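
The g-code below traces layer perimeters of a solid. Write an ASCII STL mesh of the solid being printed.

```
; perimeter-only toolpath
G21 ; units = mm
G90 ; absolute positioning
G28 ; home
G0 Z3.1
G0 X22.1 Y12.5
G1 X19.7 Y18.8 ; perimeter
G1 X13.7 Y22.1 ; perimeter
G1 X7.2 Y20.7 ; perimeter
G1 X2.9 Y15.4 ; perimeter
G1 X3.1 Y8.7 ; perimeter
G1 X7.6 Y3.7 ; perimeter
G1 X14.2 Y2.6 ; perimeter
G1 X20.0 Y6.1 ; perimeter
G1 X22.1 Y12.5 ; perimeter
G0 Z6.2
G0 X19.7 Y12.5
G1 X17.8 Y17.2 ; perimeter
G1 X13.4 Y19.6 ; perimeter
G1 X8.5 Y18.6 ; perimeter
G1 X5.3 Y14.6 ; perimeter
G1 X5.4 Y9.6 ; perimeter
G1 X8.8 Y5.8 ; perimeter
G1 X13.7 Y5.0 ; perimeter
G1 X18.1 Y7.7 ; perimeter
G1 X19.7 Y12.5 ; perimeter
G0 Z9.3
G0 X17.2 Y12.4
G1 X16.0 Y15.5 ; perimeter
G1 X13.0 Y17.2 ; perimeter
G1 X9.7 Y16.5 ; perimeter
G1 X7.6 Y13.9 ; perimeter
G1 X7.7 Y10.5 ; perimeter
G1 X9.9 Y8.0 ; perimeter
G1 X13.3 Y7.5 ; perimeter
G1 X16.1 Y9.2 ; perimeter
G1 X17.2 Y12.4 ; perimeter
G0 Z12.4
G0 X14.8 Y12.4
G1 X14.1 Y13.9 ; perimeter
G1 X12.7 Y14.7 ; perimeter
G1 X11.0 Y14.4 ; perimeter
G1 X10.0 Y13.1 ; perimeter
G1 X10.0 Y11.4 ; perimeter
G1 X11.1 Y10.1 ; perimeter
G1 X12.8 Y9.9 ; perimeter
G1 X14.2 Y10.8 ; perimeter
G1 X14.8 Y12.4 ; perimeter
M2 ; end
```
solid part
  facet normal 0.0000 0.0000 -1.0000
    outer loop
      vertex 14.1 24.5 0.0
      vertex 21.5 20.4 0.0
      vertex 24.6 12.6 0.0
    endloop
  endfacet
  facet normal 0.0000 0.0000 -1.0000
    outer loop
      vertex 5.9 22.8 0.0
      vertex 14.1 24.5 0.0
      vertex 24.6 12.6 0.0
    endloop
  endfacet
  facet normal 0.0000 0.0000 -1.0000
    outer loop
      vertex 0.6 16.2 0.0
      vertex 5.9 22.8 0.0
      vertex 24.6 12.6 0.0
    endloop
  endfacet
  facet normal 0.0000 0.0000 -1.0000
    outer loop
      vertex 0.8 7.8 0.0
      vertex 0.6 16.2 0.0
      vertex 24.6 12.6 0.0
    endloop
  endfacet
  facet normal 0.0000 0.0000 -1.0000
    outer loop
      vertex 6.4 1.5 0.0
      vertex 0.8 7.8 0.0
      vertex 24.6 12.6 0.0
    endloop
  endfacet
  facet normal 0.0000 0.0000 -1.0000
    outer loop
      vertex 14.7 0.2 0.0
      vertex 6.4 1.5 0.0
      vertex 24.6 12.6 0.0
    endloop
  endfacet
  facet normal 0.0000 0.0000 -1.0000
    outer loop
      vertex 21.9 4.6 0.0
      vertex 14.7 0.2 0.0
      vertex 24.6 12.6 0.0
    endloop
  endfacet
  facet normal 0.7454 0.2962 0.5972
    outer loop
      vertex 24.6 12.6 0.0
      vertex 21.5 20.4 0.0
      vertex 12.3 12.3 15.5
    endloop
  endfacet
  facet normal 0.3887 0.7015 0.5973
    outer loop
      vertex 21.5 20.4 0.0
      vertex 14.1 24.5 0.0
      vertex 12.3 12.3 15.5
    endloop
  endfacet
  facet normal -0.1626 0.7844 0.5985
    outer loop
      vertex 14.1 24.5 0.0
      vertex 5.9 22.8 0.0
      vertex 12.3 12.3 15.5
    endloop
  endfacet
  facet normal -0.6249 0.5018 0.5980
    outer loop
      vertex 5.9 22.8 0.0
      vertex 0.6 16.2 0.0
      vertex 12.3 12.3 15.5
    endloop
  endfacet
  facet normal -0.8003 -0.0191 0.5993
    outer loop
      vertex 0.6 16.2 0.0
      vertex 0.8 7.8 0.0
      vertex 12.3 12.3 15.5
    endloop
  endfacet
  facet normal -0.5987 -0.5322 0.5987
    outer loop
      vertex 0.8 7.8 0.0
      vertex 6.4 1.5 0.0
      vertex 12.3 12.3 15.5
    endloop
  endfacet
  facet normal -0.1240 -0.7914 0.5986
    outer loop
      vertex 6.4 1.5 0.0
      vertex 14.7 0.2 0.0
      vertex 12.3 12.3 15.5
    endloop
  endfacet
  facet normal 0.4178 -0.6837 0.5984
    outer loop
      vertex 14.7 0.2 0.0
      vertex 21.9 4.6 0.0
      vertex 12.3 12.3 15.5
    endloop
  endfacet
  facet normal 0.7596 -0.2564 0.5978
    outer loop
      vertex 21.9 4.6 0.0
      vertex 24.6 12.6 0.0
      vertex 12.3 12.3 15.5
    endloop
  endfacet
endsolid part

The G0 Z moves step by Δz≈3.1 mm. The G1 loops shrink linearly with z, so the solid tapers from its base footprint up to z≈15.5. Closing with a flat bottom cap and the tapered top and triangulating gives 16 facets — a regular 9-sided pyramid, base circumscribed radius ≈ 12.3 mm, apex at z ≈ 15.5 mm.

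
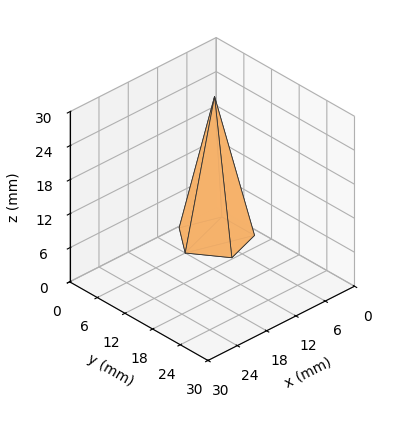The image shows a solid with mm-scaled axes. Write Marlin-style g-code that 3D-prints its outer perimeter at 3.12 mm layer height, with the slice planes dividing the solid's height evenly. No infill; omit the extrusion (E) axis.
Reading the render: the shape is a regular 5-sided pyramid, base circumscribed radius ≈ 6 mm, apex at z ≈ 25 mm (dimensions read to the nearest mm from the axis ticks). For the g-code, the solid's height is divided into equal slices at the stated Δz and each level perimeter traced with G1 moves after a G0 lift.

; perimeter-only toolpath
G21 ; units = mm
G90 ; absolute positioning
G28 ; home
; layer 1
G0 Z3.12
G0 X11.25 Y6.00
G1 X7.62 Y11.00
G1 X1.76 Y9.09
G1 X1.76 Y2.91
G1 X7.62 Y1.00
G1 X11.25 Y6.00
; layer 2
G0 Z6.25
G0 X10.50 Y6.00
G1 X7.39 Y10.28
G1 X2.36 Y8.65
G1 X2.36 Y3.35
G1 X7.39 Y1.72
G1 X10.50 Y6.00
; layer 3
G0 Z9.38
G0 X9.75 Y6.00
G1 X7.16 Y9.57
G1 X2.97 Y8.21
G1 X2.97 Y3.79
G1 X7.16 Y2.43
G1 X9.75 Y6.00
; layer 4
G0 Z12.50
G0 X9.00 Y6.00
G1 X6.92 Y8.86
G1 X3.58 Y7.76
G1 X3.58 Y4.24
G1 X6.92 Y3.15
G1 X9.00 Y6.00
; layer 5
G0 Z15.62
G0 X8.25 Y6.00
G1 X6.69 Y8.14
G1 X4.18 Y7.32
G1 X4.18 Y4.68
G1 X6.69 Y3.86
G1 X8.25 Y6.00
; layer 6
G0 Z18.75
G0 X7.50 Y6.00
G1 X6.46 Y7.43
G1 X4.79 Y6.88
G1 X4.79 Y5.12
G1 X6.46 Y4.57
G1 X7.50 Y6.00
; layer 7
G0 Z21.88
G0 X6.75 Y6.00
G1 X6.23 Y6.71
G1 X5.39 Y6.44
G1 X5.39 Y5.56
G1 X6.23 Y5.29
G1 X6.75 Y6.00
M2 ; end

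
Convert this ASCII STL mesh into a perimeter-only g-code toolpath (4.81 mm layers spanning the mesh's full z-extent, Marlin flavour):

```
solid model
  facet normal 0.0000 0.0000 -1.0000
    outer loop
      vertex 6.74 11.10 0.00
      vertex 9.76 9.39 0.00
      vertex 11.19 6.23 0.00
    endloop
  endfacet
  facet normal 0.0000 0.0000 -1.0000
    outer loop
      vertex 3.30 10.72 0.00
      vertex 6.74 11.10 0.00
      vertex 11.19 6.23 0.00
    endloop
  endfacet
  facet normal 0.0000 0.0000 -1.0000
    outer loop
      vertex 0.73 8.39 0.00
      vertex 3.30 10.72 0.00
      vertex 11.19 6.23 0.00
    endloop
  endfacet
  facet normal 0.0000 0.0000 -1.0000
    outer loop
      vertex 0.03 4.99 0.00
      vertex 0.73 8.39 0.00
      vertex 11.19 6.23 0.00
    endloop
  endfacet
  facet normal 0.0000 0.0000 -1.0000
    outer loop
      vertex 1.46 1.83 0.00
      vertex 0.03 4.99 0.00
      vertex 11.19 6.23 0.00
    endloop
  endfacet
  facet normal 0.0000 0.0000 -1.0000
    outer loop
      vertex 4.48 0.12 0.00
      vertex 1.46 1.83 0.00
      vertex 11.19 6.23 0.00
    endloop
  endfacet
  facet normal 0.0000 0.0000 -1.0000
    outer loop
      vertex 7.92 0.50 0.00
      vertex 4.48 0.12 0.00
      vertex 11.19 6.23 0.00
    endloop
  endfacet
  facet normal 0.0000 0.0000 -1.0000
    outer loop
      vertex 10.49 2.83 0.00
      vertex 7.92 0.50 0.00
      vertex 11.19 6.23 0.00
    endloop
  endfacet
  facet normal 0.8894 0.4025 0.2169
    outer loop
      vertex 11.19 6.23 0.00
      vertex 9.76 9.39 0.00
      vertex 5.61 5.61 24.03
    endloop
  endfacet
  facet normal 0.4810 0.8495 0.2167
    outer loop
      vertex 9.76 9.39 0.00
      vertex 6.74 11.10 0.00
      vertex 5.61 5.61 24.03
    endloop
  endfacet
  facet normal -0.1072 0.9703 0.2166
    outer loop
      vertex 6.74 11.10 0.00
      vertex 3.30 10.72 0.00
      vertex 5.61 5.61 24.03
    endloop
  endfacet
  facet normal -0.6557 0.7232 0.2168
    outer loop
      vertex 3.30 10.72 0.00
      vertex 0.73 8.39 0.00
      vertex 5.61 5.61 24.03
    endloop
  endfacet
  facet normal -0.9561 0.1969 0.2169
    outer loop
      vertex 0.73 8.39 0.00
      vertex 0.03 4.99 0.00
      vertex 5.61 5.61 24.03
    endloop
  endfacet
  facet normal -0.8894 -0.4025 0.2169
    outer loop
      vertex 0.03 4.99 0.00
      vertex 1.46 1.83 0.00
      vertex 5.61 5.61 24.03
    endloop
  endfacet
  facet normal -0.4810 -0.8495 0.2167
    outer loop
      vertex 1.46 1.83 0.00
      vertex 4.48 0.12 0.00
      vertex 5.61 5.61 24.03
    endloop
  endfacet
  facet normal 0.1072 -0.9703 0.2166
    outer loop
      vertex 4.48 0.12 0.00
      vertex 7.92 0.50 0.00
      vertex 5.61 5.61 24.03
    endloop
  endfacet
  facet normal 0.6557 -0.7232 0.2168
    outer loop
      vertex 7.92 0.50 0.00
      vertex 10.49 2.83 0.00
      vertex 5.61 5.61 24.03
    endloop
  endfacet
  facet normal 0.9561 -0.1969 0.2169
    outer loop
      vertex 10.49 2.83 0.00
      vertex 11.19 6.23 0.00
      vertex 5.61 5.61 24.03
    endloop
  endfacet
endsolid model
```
; perimeter-only toolpath
G21 ; units = mm
G90 ; absolute positioning
G28 ; home
; layer 1
G0 Z4.81
G0 X10.07 Y6.11
G1 X8.93 Y8.63
G1 X6.51 Y10.00
G1 X3.76 Y9.70
G1 X1.71 Y7.83
G1 X1.15 Y5.11
G1 X2.29 Y2.59
G1 X4.71 Y1.22
G1 X7.46 Y1.52
G1 X9.51 Y3.39
G1 X10.07 Y6.11
; layer 2
G0 Z9.61
G0 X8.96 Y5.98
G1 X8.10 Y7.88
G1 X6.29 Y8.90
G1 X4.22 Y8.68
G1 X2.68 Y7.28
G1 X2.26 Y5.24
G1 X3.12 Y3.34
G1 X4.93 Y2.32
G1 X7.00 Y2.54
G1 X8.54 Y3.94
G1 X8.96 Y5.98
; layer 3
G0 Z14.42
G0 X7.84 Y5.86
G1 X7.27 Y7.12
G1 X6.06 Y7.81
G1 X4.69 Y7.65
G1 X3.66 Y6.72
G1 X3.38 Y5.36
G1 X3.95 Y4.10
G1 X5.16 Y3.41
G1 X6.53 Y3.57
G1 X7.56 Y4.50
G1 X7.84 Y5.86
; layer 4
G0 Z19.22
G0 X6.73 Y5.73
G1 X6.44 Y6.37
G1 X5.84 Y6.71
G1 X5.15 Y6.63
G1 X4.63 Y6.17
G1 X4.49 Y5.49
G1 X4.78 Y4.85
G1 X5.38 Y4.51
G1 X6.07 Y4.59
G1 X6.59 Y5.05
G1 X6.73 Y5.73
M2 ; end

The solid is a regular 10-sided pyramid, base circumscribed radius ≈ 5.61 mm, apex at z ≈ 24 mm. Slicing at Δz = 4.81 mm — 5 equal slices spanning the solid's height, so layer i sits at z = i·h/5 — gives 4 non-empty perimeters. Each is a 10-segment closed polygon; G0 lifts to the layer z and rapids to the start vertex, then G1 traces the edges. The cross-section shrinks linearly with z (the slice at the apex is degenerate and omitted).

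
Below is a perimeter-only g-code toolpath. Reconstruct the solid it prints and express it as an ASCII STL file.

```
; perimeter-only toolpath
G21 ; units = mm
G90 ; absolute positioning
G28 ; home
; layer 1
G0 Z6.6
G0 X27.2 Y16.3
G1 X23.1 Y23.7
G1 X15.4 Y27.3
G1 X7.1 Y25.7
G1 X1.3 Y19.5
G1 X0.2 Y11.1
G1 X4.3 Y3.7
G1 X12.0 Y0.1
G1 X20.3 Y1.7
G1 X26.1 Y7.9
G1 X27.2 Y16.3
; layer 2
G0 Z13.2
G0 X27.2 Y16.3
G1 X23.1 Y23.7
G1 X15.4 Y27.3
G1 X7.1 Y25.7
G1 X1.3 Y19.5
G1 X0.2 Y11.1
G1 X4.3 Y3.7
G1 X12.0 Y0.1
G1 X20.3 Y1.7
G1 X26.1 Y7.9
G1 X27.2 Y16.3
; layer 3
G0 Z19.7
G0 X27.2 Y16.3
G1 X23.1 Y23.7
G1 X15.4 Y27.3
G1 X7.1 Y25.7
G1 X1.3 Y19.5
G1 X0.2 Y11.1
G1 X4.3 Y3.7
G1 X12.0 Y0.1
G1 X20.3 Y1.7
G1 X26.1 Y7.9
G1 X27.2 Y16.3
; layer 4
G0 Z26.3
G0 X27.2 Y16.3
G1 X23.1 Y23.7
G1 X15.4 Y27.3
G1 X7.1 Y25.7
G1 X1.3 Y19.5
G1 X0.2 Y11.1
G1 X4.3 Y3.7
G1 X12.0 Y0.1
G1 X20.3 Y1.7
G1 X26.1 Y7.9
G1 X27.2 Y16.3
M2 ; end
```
solid part
  facet normal 0.0000 0.0000 -1.0000
    outer loop
      vertex 15.4 27.3 0.0
      vertex 23.1 23.7 0.0
      vertex 27.2 16.3 0.0
    endloop
  endfacet
  facet normal 0.0000 0.0000 -1.0000
    outer loop
      vertex 7.1 25.7 0.0
      vertex 15.4 27.3 0.0
      vertex 27.2 16.3 0.0
    endloop
  endfacet
  facet normal 0.0000 0.0000 -1.0000
    outer loop
      vertex 1.3 19.5 0.0
      vertex 7.1 25.7 0.0
      vertex 27.2 16.3 0.0
    endloop
  endfacet
  facet normal 0.0000 0.0000 -1.0000
    outer loop
      vertex 0.2 11.1 0.0
      vertex 1.3 19.5 0.0
      vertex 27.2 16.3 0.0
    endloop
  endfacet
  facet normal 0.0000 0.0000 -1.0000
    outer loop
      vertex 4.3 3.7 0.0
      vertex 0.2 11.1 0.0
      vertex 27.2 16.3 0.0
    endloop
  endfacet
  facet normal 0.0000 0.0000 -1.0000
    outer loop
      vertex 12.0 0.1 0.0
      vertex 4.3 3.7 0.0
      vertex 27.2 16.3 0.0
    endloop
  endfacet
  facet normal 0.0000 0.0000 -1.0000
    outer loop
      vertex 20.3 1.7 0.0
      vertex 12.0 0.1 0.0
      vertex 27.2 16.3 0.0
    endloop
  endfacet
  facet normal 0.0000 0.0000 -1.0000
    outer loop
      vertex 26.1 7.9 0.0
      vertex 20.3 1.7 0.0
      vertex 27.2 16.3 0.0
    endloop
  endfacet
  facet normal 0.0000 0.0000 1.0000
    outer loop
      vertex 27.2 16.3 26.3
      vertex 23.1 23.7 26.3
      vertex 15.4 27.3 26.3
    endloop
  endfacet
  facet normal 0.0000 0.0000 1.0000
    outer loop
      vertex 27.2 16.3 26.3
      vertex 15.4 27.3 26.3
      vertex 7.1 25.7 26.3
    endloop
  endfacet
  facet normal 0.0000 0.0000 1.0000
    outer loop
      vertex 27.2 16.3 26.3
      vertex 7.1 25.7 26.3
      vertex 1.3 19.5 26.3
    endloop
  endfacet
  facet normal 0.0000 0.0000 1.0000
    outer loop
      vertex 27.2 16.3 26.3
      vertex 1.3 19.5 26.3
      vertex 0.2 11.1 26.3
    endloop
  endfacet
  facet normal 0.0000 0.0000 1.0000
    outer loop
      vertex 27.2 16.3 26.3
      vertex 0.2 11.1 26.3
      vertex 4.3 3.7 26.3
    endloop
  endfacet
  facet normal 0.0000 0.0000 1.0000
    outer loop
      vertex 27.2 16.3 26.3
      vertex 4.3 3.7 26.3
      vertex 12.0 0.1 26.3
    endloop
  endfacet
  facet normal 0.0000 0.0000 1.0000
    outer loop
      vertex 27.2 16.3 26.3
      vertex 12.0 0.1 26.3
      vertex 20.3 1.7 26.3
    endloop
  endfacet
  facet normal 0.0000 0.0000 1.0000
    outer loop
      vertex 27.2 16.3 26.3
      vertex 20.3 1.7 26.3
      vertex 26.1 7.9 26.3
    endloop
  endfacet
  facet normal 0.8747 0.4846 0.0000
    outer loop
      vertex 27.2 16.3 0.0
      vertex 23.1 23.7 0.0
      vertex 23.1 23.7 26.3
    endloop
  endfacet
  facet normal 0.8747 0.4846 0.0000
    outer loop
      vertex 27.2 16.3 0.0
      vertex 23.1 23.7 26.3
      vertex 27.2 16.3 26.3
    endloop
  endfacet
  facet normal 0.4235 0.9059 0.0000
    outer loop
      vertex 23.1 23.7 0.0
      vertex 15.4 27.3 0.0
      vertex 15.4 27.3 26.3
    endloop
  endfacet
  facet normal 0.4235 0.9059 0.0000
    outer loop
      vertex 23.1 23.7 0.0
      vertex 15.4 27.3 26.3
      vertex 23.1 23.7 26.3
    endloop
  endfacet
  facet normal -0.1893 0.9819 0.0000
    outer loop
      vertex 15.4 27.3 0.0
      vertex 7.1 25.7 0.0
      vertex 7.1 25.7 26.3
    endloop
  endfacet
  facet normal -0.1893 0.9819 0.0000
    outer loop
      vertex 15.4 27.3 0.0
      vertex 7.1 25.7 26.3
      vertex 15.4 27.3 26.3
    endloop
  endfacet
  facet normal -0.7303 0.6832 0.0000
    outer loop
      vertex 7.1 25.7 0.0
      vertex 1.3 19.5 0.0
      vertex 1.3 19.5 26.3
    endloop
  endfacet
  facet normal -0.7303 0.6832 0.0000
    outer loop
      vertex 7.1 25.7 0.0
      vertex 1.3 19.5 26.3
      vertex 7.1 25.7 26.3
    endloop
  endfacet
  facet normal -0.9915 0.1298 0.0000
    outer loop
      vertex 1.3 19.5 0.0
      vertex 0.2 11.1 0.0
      vertex 0.2 11.1 26.3
    endloop
  endfacet
  facet normal -0.9915 0.1298 0.0000
    outer loop
      vertex 1.3 19.5 0.0
      vertex 0.2 11.1 26.3
      vertex 1.3 19.5 26.3
    endloop
  endfacet
  facet normal -0.8747 -0.4846 0.0000
    outer loop
      vertex 0.2 11.1 0.0
      vertex 4.3 3.7 0.0
      vertex 4.3 3.7 26.3
    endloop
  endfacet
  facet normal -0.8747 -0.4846 0.0000
    outer loop
      vertex 0.2 11.1 0.0
      vertex 4.3 3.7 26.3
      vertex 0.2 11.1 26.3
    endloop
  endfacet
  facet normal -0.4235 -0.9059 0.0000
    outer loop
      vertex 4.3 3.7 0.0
      vertex 12.0 0.1 0.0
      vertex 12.0 0.1 26.3
    endloop
  endfacet
  facet normal -0.4235 -0.9059 0.0000
    outer loop
      vertex 4.3 3.7 0.0
      vertex 12.0 0.1 26.3
      vertex 4.3 3.7 26.3
    endloop
  endfacet
  facet normal 0.1893 -0.9819 0.0000
    outer loop
      vertex 12.0 0.1 0.0
      vertex 20.3 1.7 0.0
      vertex 20.3 1.7 26.3
    endloop
  endfacet
  facet normal 0.1893 -0.9819 0.0000
    outer loop
      vertex 12.0 0.1 0.0
      vertex 20.3 1.7 26.3
      vertex 12.0 0.1 26.3
    endloop
  endfacet
  facet normal 0.7303 -0.6832 0.0000
    outer loop
      vertex 20.3 1.7 0.0
      vertex 26.1 7.9 0.0
      vertex 26.1 7.9 26.3
    endloop
  endfacet
  facet normal 0.7303 -0.6832 0.0000
    outer loop
      vertex 20.3 1.7 0.0
      vertex 26.1 7.9 26.3
      vertex 20.3 1.7 26.3
    endloop
  endfacet
  facet normal 0.9915 -0.1298 0.0000
    outer loop
      vertex 26.1 7.9 0.0
      vertex 27.2 16.3 0.0
      vertex 27.2 16.3 26.3
    endloop
  endfacet
  facet normal 0.9915 -0.1298 0.0000
    outer loop
      vertex 26.1 7.9 0.0
      vertex 27.2 16.3 26.3
      vertex 26.1 7.9 26.3
    endloop
  endfacet
endsolid part

The G0 Z moves step by Δz≈6.6 mm. Every layer's G1 loop is the same polygon, so the solid is a straight extrusion of it from z=0 to z≈26.3. Closing with flat bottom and top caps and triangulating gives 36 facets — a regular 10-sided prism (a cylinder approximated with 10 flat sides), circumscribed radius ≈ 13.7 mm, height ≈ 26.3 mm.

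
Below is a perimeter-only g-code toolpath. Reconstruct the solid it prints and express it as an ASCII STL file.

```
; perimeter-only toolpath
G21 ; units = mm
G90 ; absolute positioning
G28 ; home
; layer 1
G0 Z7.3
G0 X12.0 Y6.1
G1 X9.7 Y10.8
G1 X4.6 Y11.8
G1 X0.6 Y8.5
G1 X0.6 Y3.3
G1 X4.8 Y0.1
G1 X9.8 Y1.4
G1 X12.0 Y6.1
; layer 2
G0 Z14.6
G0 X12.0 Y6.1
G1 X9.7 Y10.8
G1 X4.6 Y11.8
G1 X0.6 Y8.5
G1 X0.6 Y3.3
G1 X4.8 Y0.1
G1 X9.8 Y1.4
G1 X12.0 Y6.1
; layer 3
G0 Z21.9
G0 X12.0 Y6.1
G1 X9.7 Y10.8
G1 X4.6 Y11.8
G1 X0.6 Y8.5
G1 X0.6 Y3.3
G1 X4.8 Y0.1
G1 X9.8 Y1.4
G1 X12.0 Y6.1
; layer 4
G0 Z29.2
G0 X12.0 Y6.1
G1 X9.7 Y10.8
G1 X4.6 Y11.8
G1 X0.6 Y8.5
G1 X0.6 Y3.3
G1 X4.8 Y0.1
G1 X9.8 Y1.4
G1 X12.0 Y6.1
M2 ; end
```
solid part
  facet normal 0.0000 0.0000 -1.0000
    outer loop
      vertex 4.6 11.8 0.0
      vertex 9.7 10.8 0.0
      vertex 12.0 6.1 0.0
    endloop
  endfacet
  facet normal 0.0000 0.0000 -1.0000
    outer loop
      vertex 0.6 8.5 0.0
      vertex 4.6 11.8 0.0
      vertex 12.0 6.1 0.0
    endloop
  endfacet
  facet normal 0.0000 0.0000 -1.0000
    outer loop
      vertex 0.6 3.3 0.0
      vertex 0.6 8.5 0.0
      vertex 12.0 6.1 0.0
    endloop
  endfacet
  facet normal 0.0000 0.0000 -1.0000
    outer loop
      vertex 4.8 0.1 0.0
      vertex 0.6 3.3 0.0
      vertex 12.0 6.1 0.0
    endloop
  endfacet
  facet normal 0.0000 0.0000 -1.0000
    outer loop
      vertex 9.8 1.4 0.0
      vertex 4.8 0.1 0.0
      vertex 12.0 6.1 0.0
    endloop
  endfacet
  facet normal 0.0000 0.0000 1.0000
    outer loop
      vertex 12.0 6.1 29.2
      vertex 9.7 10.8 29.2
      vertex 4.6 11.8 29.2
    endloop
  endfacet
  facet normal 0.0000 0.0000 1.0000
    outer loop
      vertex 12.0 6.1 29.2
      vertex 4.6 11.8 29.2
      vertex 0.6 8.5 29.2
    endloop
  endfacet
  facet normal 0.0000 0.0000 1.0000
    outer loop
      vertex 12.0 6.1 29.2
      vertex 0.6 8.5 29.2
      vertex 0.6 3.3 29.2
    endloop
  endfacet
  facet normal 0.0000 0.0000 1.0000
    outer loop
      vertex 12.0 6.1 29.2
      vertex 0.6 3.3 29.2
      vertex 4.8 0.1 29.2
    endloop
  endfacet
  facet normal 0.0000 0.0000 1.0000
    outer loop
      vertex 12.0 6.1 29.2
      vertex 4.8 0.1 29.2
      vertex 9.8 1.4 29.2
    endloop
  endfacet
  facet normal 0.8982 0.4396 0.0000
    outer loop
      vertex 12.0 6.1 0.0
      vertex 9.7 10.8 0.0
      vertex 9.7 10.8 29.2
    endloop
  endfacet
  facet normal 0.8982 0.4396 0.0000
    outer loop
      vertex 12.0 6.1 0.0
      vertex 9.7 10.8 29.2
      vertex 12.0 6.1 29.2
    endloop
  endfacet
  facet normal 0.1924 0.9813 0.0000
    outer loop
      vertex 9.7 10.8 0.0
      vertex 4.6 11.8 0.0
      vertex 4.6 11.8 29.2
    endloop
  endfacet
  facet normal 0.1924 0.9813 0.0000
    outer loop
      vertex 9.7 10.8 0.0
      vertex 4.6 11.8 29.2
      vertex 9.7 10.8 29.2
    endloop
  endfacet
  facet normal -0.6364 0.7714 0.0000
    outer loop
      vertex 4.6 11.8 0.0
      vertex 0.6 8.5 0.0
      vertex 0.6 8.5 29.2
    endloop
  endfacet
  facet normal -0.6364 0.7714 0.0000
    outer loop
      vertex 4.6 11.8 0.0
      vertex 0.6 8.5 29.2
      vertex 4.6 11.8 29.2
    endloop
  endfacet
  facet normal -1.0000 0.0000 0.0000
    outer loop
      vertex 0.6 8.5 0.0
      vertex 0.6 3.3 0.0
      vertex 0.6 3.3 29.2
    endloop
  endfacet
  facet normal -1.0000 0.0000 0.0000
    outer loop
      vertex 0.6 8.5 0.0
      vertex 0.6 3.3 29.2
      vertex 0.6 8.5 29.2
    endloop
  endfacet
  facet normal -0.6060 -0.7954 0.0000
    outer loop
      vertex 0.6 3.3 0.0
      vertex 4.8 0.1 0.0
      vertex 4.8 0.1 29.2
    endloop
  endfacet
  facet normal -0.6060 -0.7954 0.0000
    outer loop
      vertex 0.6 3.3 0.0
      vertex 4.8 0.1 29.2
      vertex 0.6 3.3 29.2
    endloop
  endfacet
  facet normal 0.2516 -0.9678 0.0000
    outer loop
      vertex 4.8 0.1 0.0
      vertex 9.8 1.4 0.0
      vertex 9.8 1.4 29.2
    endloop
  endfacet
  facet normal 0.2516 -0.9678 0.0000
    outer loop
      vertex 4.8 0.1 0.0
      vertex 9.8 1.4 29.2
      vertex 4.8 0.1 29.2
    endloop
  endfacet
  facet normal 0.9057 -0.4239 0.0000
    outer loop
      vertex 9.8 1.4 0.0
      vertex 12.0 6.1 0.0
      vertex 12.0 6.1 29.2
    endloop
  endfacet
  facet normal 0.9057 -0.4239 0.0000
    outer loop
      vertex 9.8 1.4 0.0
      vertex 12.0 6.1 29.2
      vertex 9.8 1.4 29.2
    endloop
  endfacet
endsolid part

The G0 Z moves step by Δz≈7.3 mm. Every layer's G1 loop is the same polygon, so the solid is a straight extrusion of it from z=0 to z≈29.2. Closing with flat bottom and top caps and triangulating gives 24 facets — a regular 7-sided prism (a cylinder approximated with 7 flat sides), circumscribed radius ≈ 6 mm, height ≈ 29.2 mm.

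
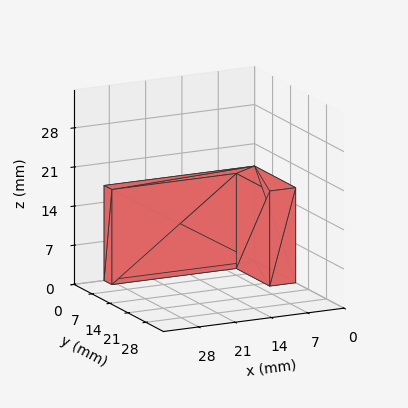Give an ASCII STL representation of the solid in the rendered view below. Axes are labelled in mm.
Reading the render: the shape is an L-shaped prism: outer 29 × 16 mm, arm thicknesses ≈ 3 mm (horizontal) and 5 mm (vertical), extruded 17 mm in z (dimensions read to the nearest mm from the axis ticks). For the STL, each face is triangulated and given an outward normal.

solid part
  facet normal 0.0000 0.0000 -1.0000
    outer loop
      vertex 29.000 3.000 0.000
      vertex 29.000 0.000 0.000
      vertex 0.000 0.000 0.000
    endloop
  endfacet
  facet normal 0.0000 0.0000 -1.0000
    outer loop
      vertex 5.000 3.000 0.000
      vertex 29.000 3.000 0.000
      vertex 0.000 0.000 0.000
    endloop
  endfacet
  facet normal 0.0000 0.0000 -1.0000
    outer loop
      vertex 5.000 16.000 0.000
      vertex 5.000 3.000 0.000
      vertex 0.000 0.000 0.000
    endloop
  endfacet
  facet normal 0.0000 0.0000 -1.0000
    outer loop
      vertex 0.000 16.000 0.000
      vertex 5.000 16.000 0.000
      vertex 0.000 0.000 0.000
    endloop
  endfacet
  facet normal 0.0000 0.0000 1.0000
    outer loop
      vertex 0.000 0.000 17.000
      vertex 29.000 0.000 17.000
      vertex 29.000 3.000 17.000
    endloop
  endfacet
  facet normal 0.0000 0.0000 1.0000
    outer loop
      vertex 0.000 0.000 17.000
      vertex 29.000 3.000 17.000
      vertex 5.000 3.000 17.000
    endloop
  endfacet
  facet normal 0.0000 0.0000 1.0000
    outer loop
      vertex 0.000 0.000 17.000
      vertex 5.000 3.000 17.000
      vertex 5.000 16.000 17.000
    endloop
  endfacet
  facet normal 0.0000 0.0000 1.0000
    outer loop
      vertex 0.000 0.000 17.000
      vertex 5.000 16.000 17.000
      vertex 0.000 16.000 17.000
    endloop
  endfacet
  facet normal 0.0000 -1.0000 0.0000
    outer loop
      vertex 0.000 0.000 0.000
      vertex 29.000 0.000 0.000
      vertex 29.000 0.000 17.000
    endloop
  endfacet
  facet normal 0.0000 -1.0000 0.0000
    outer loop
      vertex 0.000 0.000 0.000
      vertex 29.000 0.000 17.000
      vertex 0.000 0.000 17.000
    endloop
  endfacet
  facet normal 1.0000 0.0000 0.0000
    outer loop
      vertex 29.000 0.000 0.000
      vertex 29.000 3.000 0.000
      vertex 29.000 3.000 17.000
    endloop
  endfacet
  facet normal 1.0000 0.0000 0.0000
    outer loop
      vertex 29.000 0.000 0.000
      vertex 29.000 3.000 17.000
      vertex 29.000 0.000 17.000
    endloop
  endfacet
  facet normal 0.0000 1.0000 0.0000
    outer loop
      vertex 29.000 3.000 0.000
      vertex 5.000 3.000 0.000
      vertex 5.000 3.000 17.000
    endloop
  endfacet
  facet normal 0.0000 1.0000 0.0000
    outer loop
      vertex 29.000 3.000 0.000
      vertex 5.000 3.000 17.000
      vertex 29.000 3.000 17.000
    endloop
  endfacet
  facet normal 1.0000 0.0000 0.0000
    outer loop
      vertex 5.000 3.000 0.000
      vertex 5.000 16.000 0.000
      vertex 5.000 16.000 17.000
    endloop
  endfacet
  facet normal 1.0000 0.0000 0.0000
    outer loop
      vertex 5.000 3.000 0.000
      vertex 5.000 16.000 17.000
      vertex 5.000 3.000 17.000
    endloop
  endfacet
  facet normal 0.0000 1.0000 0.0000
    outer loop
      vertex 5.000 16.000 0.000
      vertex 0.000 16.000 0.000
      vertex 0.000 16.000 17.000
    endloop
  endfacet
  facet normal 0.0000 1.0000 0.0000
    outer loop
      vertex 5.000 16.000 0.000
      vertex 0.000 16.000 17.000
      vertex 5.000 16.000 17.000
    endloop
  endfacet
  facet normal -1.0000 0.0000 0.0000
    outer loop
      vertex 0.000 16.000 0.000
      vertex 0.000 0.000 0.000
      vertex 0.000 0.000 17.000
    endloop
  endfacet
  facet normal -1.0000 0.0000 0.0000
    outer loop
      vertex 0.000 16.000 0.000
      vertex 0.000 0.000 17.000
      vertex 0.000 16.000 17.000
    endloop
  endfacet
endsolid part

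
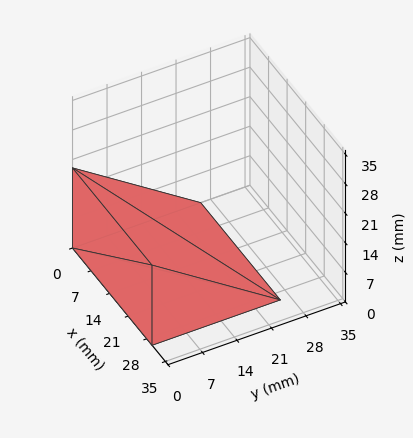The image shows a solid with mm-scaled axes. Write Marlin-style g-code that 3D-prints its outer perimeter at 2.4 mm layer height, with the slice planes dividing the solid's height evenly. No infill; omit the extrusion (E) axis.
Reading the render: the shape is a wedge (ramp): 30 × 26 mm base, rising to 19 mm along the y=0 edge and sloping linearly to z=0 at y=26 (dimensions read to the nearest mm from the axis ticks). For the g-code, the solid's height is divided into equal slices at the stated Δz and each level perimeter traced with G1 moves after a G0 lift.

; perimeter-only toolpath
G21 ; units = mm
G90 ; absolute positioning
G28 ; home
; layer 1
G0 Z2.4
G0 X0.0 Y0.0
G1 X30.0 Y0.0
G1 X30.0 Y22.8
G1 X0.0 Y22.8
G1 X0.0 Y0.0
; layer 2
G0 Z4.8
G0 X0.0 Y0.0
G1 X30.0 Y0.0
G1 X30.0 Y19.5
G1 X0.0 Y19.5
G1 X0.0 Y0.0
; layer 3
G0 Z7.1
G0 X0.0 Y0.0
G1 X30.0 Y0.0
G1 X30.0 Y16.2
G1 X0.0 Y16.2
G1 X0.0 Y0.0
; layer 4
G0 Z9.5
G0 X0.0 Y0.0
G1 X30.0 Y0.0
G1 X30.0 Y13.0
G1 X0.0 Y13.0
G1 X0.0 Y0.0
; layer 5
G0 Z11.9
G0 X0.0 Y0.0
G1 X30.0 Y0.0
G1 X30.0 Y9.8
G1 X0.0 Y9.8
G1 X0.0 Y0.0
; layer 6
G0 Z14.2
G0 X0.0 Y0.0
G1 X30.0 Y0.0
G1 X30.0 Y6.5
G1 X0.0 Y6.5
G1 X0.0 Y0.0
; layer 7
G0 Z16.6
G0 X0.0 Y0.0
G1 X30.0 Y0.0
G1 X30.0 Y3.2
G1 X0.0 Y3.2
G1 X0.0 Y0.0
M2 ; end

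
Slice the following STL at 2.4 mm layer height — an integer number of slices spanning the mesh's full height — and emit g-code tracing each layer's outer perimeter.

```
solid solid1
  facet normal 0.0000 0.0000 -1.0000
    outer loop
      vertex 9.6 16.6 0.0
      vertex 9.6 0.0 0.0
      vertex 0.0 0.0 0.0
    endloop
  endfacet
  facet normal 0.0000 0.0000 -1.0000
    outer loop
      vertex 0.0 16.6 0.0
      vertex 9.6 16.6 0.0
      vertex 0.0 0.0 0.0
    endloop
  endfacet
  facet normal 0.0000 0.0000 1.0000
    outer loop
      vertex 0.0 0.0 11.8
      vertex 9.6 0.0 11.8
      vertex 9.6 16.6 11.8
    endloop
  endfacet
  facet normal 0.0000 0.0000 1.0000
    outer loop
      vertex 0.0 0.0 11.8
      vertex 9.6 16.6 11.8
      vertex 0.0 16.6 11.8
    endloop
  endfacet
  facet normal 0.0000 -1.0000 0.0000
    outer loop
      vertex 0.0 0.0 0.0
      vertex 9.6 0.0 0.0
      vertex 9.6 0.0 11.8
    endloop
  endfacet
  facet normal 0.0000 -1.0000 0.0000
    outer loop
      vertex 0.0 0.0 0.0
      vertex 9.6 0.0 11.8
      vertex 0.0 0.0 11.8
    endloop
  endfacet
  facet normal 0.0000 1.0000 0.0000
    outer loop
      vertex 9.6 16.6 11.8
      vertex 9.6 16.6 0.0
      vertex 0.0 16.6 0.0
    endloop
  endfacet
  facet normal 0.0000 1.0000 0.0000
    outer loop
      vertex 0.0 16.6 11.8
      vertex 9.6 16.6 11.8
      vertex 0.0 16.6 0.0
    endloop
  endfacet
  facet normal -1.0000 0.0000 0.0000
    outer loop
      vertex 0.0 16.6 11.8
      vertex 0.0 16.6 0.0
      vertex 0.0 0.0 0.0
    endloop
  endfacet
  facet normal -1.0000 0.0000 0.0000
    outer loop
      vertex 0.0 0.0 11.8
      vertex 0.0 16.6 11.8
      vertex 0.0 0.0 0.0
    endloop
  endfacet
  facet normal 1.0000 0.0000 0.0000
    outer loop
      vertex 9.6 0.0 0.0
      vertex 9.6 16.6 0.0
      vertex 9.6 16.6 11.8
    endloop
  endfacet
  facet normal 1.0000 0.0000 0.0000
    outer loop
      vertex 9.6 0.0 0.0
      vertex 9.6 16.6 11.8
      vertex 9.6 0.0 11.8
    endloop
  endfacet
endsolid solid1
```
; perimeter-only toolpath
G21 ; units = mm
G90 ; absolute positioning
G28 ; home
; layer 1
G0 Z2.4
G0 X0.0 Y0.0
G1 X9.6 Y0.0
G1 X9.6 Y16.6
G1 X0.0 Y16.6
G1 X0.0 Y0.0
; layer 2
G0 Z4.7
G0 X0.0 Y0.0
G1 X9.6 Y0.0
G1 X9.6 Y16.6
G1 X0.0 Y16.6
G1 X0.0 Y0.0
; layer 3
G0 Z7.1
G0 X0.0 Y0.0
G1 X9.6 Y0.0
G1 X9.6 Y16.6
G1 X0.0 Y16.6
G1 X0.0 Y0.0
; layer 4
G0 Z9.4
G0 X0.0 Y0.0
G1 X9.6 Y0.0
G1 X9.6 Y16.6
G1 X0.0 Y16.6
G1 X0.0 Y0.0
; layer 5
G0 Z11.8
G0 X0.0 Y0.0
G1 X9.6 Y0.0
G1 X9.6 Y16.6
G1 X0.0 Y16.6
G1 X0.0 Y0.0
M2 ; end

The solid is a rectangular box, roughly 9.6 × 16.6 mm footprint and 11.8 mm tall. Slicing at Δz = 2.4 mm — 5 equal slices spanning the solid's height, so layer i sits at z = i·h/5 — gives 5 non-empty perimeters. Each is a 4-segment closed polygon; G0 lifts to the layer z and rapids to the start vertex, then G1 traces the edges.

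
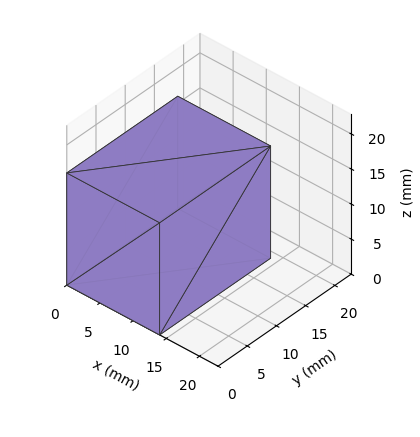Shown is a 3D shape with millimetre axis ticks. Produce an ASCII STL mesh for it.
Reading the render: the shape is a rectangular box, roughly 14 × 19 mm footprint and 16 mm tall (dimensions read to the nearest mm from the axis ticks). For the STL, each face is triangulated and given an outward normal.

solid part
  facet normal 0.0000 0.0000 -1.0000
    outer loop
      vertex 14.00 19.00 0.00
      vertex 14.00 0.00 0.00
      vertex 0.00 0.00 0.00
    endloop
  endfacet
  facet normal 0.0000 0.0000 -1.0000
    outer loop
      vertex 0.00 19.00 0.00
      vertex 14.00 19.00 0.00
      vertex 0.00 0.00 0.00
    endloop
  endfacet
  facet normal 0.0000 0.0000 1.0000
    outer loop
      vertex 0.00 0.00 16.00
      vertex 14.00 0.00 16.00
      vertex 14.00 19.00 16.00
    endloop
  endfacet
  facet normal 0.0000 0.0000 1.0000
    outer loop
      vertex 0.00 0.00 16.00
      vertex 14.00 19.00 16.00
      vertex 0.00 19.00 16.00
    endloop
  endfacet
  facet normal 0.0000 -1.0000 0.0000
    outer loop
      vertex 0.00 0.00 0.00
      vertex 14.00 0.00 0.00
      vertex 14.00 0.00 16.00
    endloop
  endfacet
  facet normal 0.0000 -1.0000 0.0000
    outer loop
      vertex 0.00 0.00 0.00
      vertex 14.00 0.00 16.00
      vertex 0.00 0.00 16.00
    endloop
  endfacet
  facet normal 0.0000 1.0000 0.0000
    outer loop
      vertex 14.00 19.00 16.00
      vertex 14.00 19.00 0.00
      vertex 0.00 19.00 0.00
    endloop
  endfacet
  facet normal 0.0000 1.0000 0.0000
    outer loop
      vertex 0.00 19.00 16.00
      vertex 14.00 19.00 16.00
      vertex 0.00 19.00 0.00
    endloop
  endfacet
  facet normal -1.0000 0.0000 0.0000
    outer loop
      vertex 0.00 19.00 16.00
      vertex 0.00 19.00 0.00
      vertex 0.00 0.00 0.00
    endloop
  endfacet
  facet normal -1.0000 0.0000 0.0000
    outer loop
      vertex 0.00 0.00 16.00
      vertex 0.00 19.00 16.00
      vertex 0.00 0.00 0.00
    endloop
  endfacet
  facet normal 1.0000 0.0000 0.0000
    outer loop
      vertex 14.00 0.00 0.00
      vertex 14.00 19.00 0.00
      vertex 14.00 19.00 16.00
    endloop
  endfacet
  facet normal 1.0000 0.0000 0.0000
    outer loop
      vertex 14.00 0.00 0.00
      vertex 14.00 19.00 16.00
      vertex 14.00 0.00 16.00
    endloop
  endfacet
endsolid part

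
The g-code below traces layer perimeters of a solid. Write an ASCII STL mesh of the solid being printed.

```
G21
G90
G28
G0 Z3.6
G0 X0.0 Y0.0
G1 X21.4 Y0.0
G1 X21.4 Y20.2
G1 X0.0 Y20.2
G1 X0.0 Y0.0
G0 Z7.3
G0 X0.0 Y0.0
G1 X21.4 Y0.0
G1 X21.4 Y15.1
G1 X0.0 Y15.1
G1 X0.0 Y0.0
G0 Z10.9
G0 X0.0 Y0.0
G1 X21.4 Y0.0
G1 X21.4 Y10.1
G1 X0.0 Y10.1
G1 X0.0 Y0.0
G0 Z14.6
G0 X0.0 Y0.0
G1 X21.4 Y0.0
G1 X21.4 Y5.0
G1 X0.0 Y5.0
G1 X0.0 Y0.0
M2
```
solid part
  facet normal 0.0000 0.0000 -1.0000
    outer loop
      vertex 21.4 25.2 0.0
      vertex 21.4 0.0 0.0
      vertex 0.0 0.0 0.0
    endloop
  endfacet
  facet normal 0.0000 0.0000 -1.0000
    outer loop
      vertex 0.0 25.2 0.0
      vertex 21.4 25.2 0.0
      vertex 0.0 0.0 0.0
    endloop
  endfacet
  facet normal 0.0000 -1.0000 0.0000
    outer loop
      vertex 0.0 0.0 0.0
      vertex 21.4 0.0 0.0
      vertex 21.4 0.0 18.2
    endloop
  endfacet
  facet normal 0.0000 -1.0000 0.0000
    outer loop
      vertex 0.0 0.0 0.0
      vertex 21.4 0.0 18.2
      vertex 0.0 0.0 18.2
    endloop
  endfacet
  facet normal 0.0000 0.5855 0.8107
    outer loop
      vertex 0.0 0.0 18.2
      vertex 21.4 0.0 18.2
      vertex 21.4 25.2 0.0
    endloop
  endfacet
  facet normal 0.0000 0.5855 0.8107
    outer loop
      vertex 0.0 0.0 18.2
      vertex 21.4 25.2 0.0
      vertex 0.0 25.2 0.0
    endloop
  endfacet
  facet normal -1.0000 0.0000 0.0000
    outer loop
      vertex 0.0 0.0 18.2
      vertex 0.0 25.2 0.0
      vertex 0.0 0.0 0.0
    endloop
  endfacet
  facet normal 1.0000 0.0000 0.0000
    outer loop
      vertex 21.4 0.0 0.0
      vertex 21.4 25.2 0.0
      vertex 21.4 0.0 18.2
    endloop
  endfacet
endsolid part

The G0 Z moves step by Δz≈3.6 mm. The G1 loops shrink linearly with z, so the solid tapers from its base footprint up to z≈18.2. Closing with a flat bottom cap and the tapered top and triangulating gives 8 facets — a wedge (ramp): 21.4 × 25.2 mm base, rising to 18.2 mm along the y=0 edge and sloping linearly to z=0 at y=25.2.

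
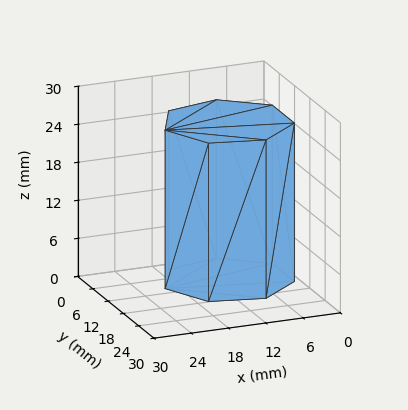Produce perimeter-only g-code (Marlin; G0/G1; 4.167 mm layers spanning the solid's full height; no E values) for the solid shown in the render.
Reading the render: the shape is a regular 7-sided prism (a cylinder approximated with 7 flat sides), circumscribed radius ≈ 10 mm, height ≈ 25 mm (dimensions read to the nearest mm from the axis ticks). For the g-code, the solid's height is divided into equal slices at the stated Δz and each level perimeter traced with G1 moves after a G0 lift.

; perimeter-only toolpath
G21 ; units = mm
G90 ; absolute positioning
G28 ; home
; layer 1
G0 Z4.167
G0 X20.000 Y10.000
G1 X16.235 Y17.818
G1 X7.775 Y19.749
G1 X0.990 Y14.339
G1 X0.990 Y5.661
G1 X7.775 Y0.251
G1 X16.235 Y2.182
G1 X20.000 Y10.000
; layer 2
G0 Z8.333
G0 X20.000 Y10.000
G1 X16.235 Y17.818
G1 X7.775 Y19.749
G1 X0.990 Y14.339
G1 X0.990 Y5.661
G1 X7.775 Y0.251
G1 X16.235 Y2.182
G1 X20.000 Y10.000
; layer 3
G0 Z12.500
G0 X20.000 Y10.000
G1 X16.235 Y17.818
G1 X7.775 Y19.749
G1 X0.990 Y14.339
G1 X0.990 Y5.661
G1 X7.775 Y0.251
G1 X16.235 Y2.182
G1 X20.000 Y10.000
; layer 4
G0 Z16.667
G0 X20.000 Y10.000
G1 X16.235 Y17.818
G1 X7.775 Y19.749
G1 X0.990 Y14.339
G1 X0.990 Y5.661
G1 X7.775 Y0.251
G1 X16.235 Y2.182
G1 X20.000 Y10.000
; layer 5
G0 Z20.833
G0 X20.000 Y10.000
G1 X16.235 Y17.818
G1 X7.775 Y19.749
G1 X0.990 Y14.339
G1 X0.990 Y5.661
G1 X7.775 Y0.251
G1 X16.235 Y2.182
G1 X20.000 Y10.000
; layer 6
G0 Z25.000
G0 X20.000 Y10.000
G1 X16.235 Y17.818
G1 X7.775 Y19.749
G1 X0.990 Y14.339
G1 X0.990 Y5.661
G1 X7.775 Y0.251
G1 X16.235 Y2.182
G1 X20.000 Y10.000
M2 ; end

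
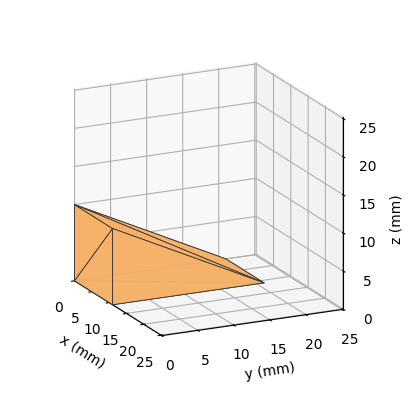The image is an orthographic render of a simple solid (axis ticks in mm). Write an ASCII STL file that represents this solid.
Reading the render: the shape is a wedge (ramp): 11 × 21 mm base, rising to 10 mm along the y=0 edge and sloping linearly to z=0 at y=21 (dimensions read to the nearest mm from the axis ticks). For the STL, each face is triangulated and given an outward normal.

solid part
  facet normal 0.0000 0.0000 -1.0000
    outer loop
      vertex 11.0 21.0 0.0
      vertex 11.0 0.0 0.0
      vertex 0.0 0.0 0.0
    endloop
  endfacet
  facet normal 0.0000 0.0000 -1.0000
    outer loop
      vertex 0.0 21.0 0.0
      vertex 11.0 21.0 0.0
      vertex 0.0 0.0 0.0
    endloop
  endfacet
  facet normal 0.0000 -1.0000 0.0000
    outer loop
      vertex 0.0 0.0 0.0
      vertex 11.0 0.0 0.0
      vertex 11.0 0.0 10.0
    endloop
  endfacet
  facet normal 0.0000 -1.0000 0.0000
    outer loop
      vertex 0.0 0.0 0.0
      vertex 11.0 0.0 10.0
      vertex 0.0 0.0 10.0
    endloop
  endfacet
  facet normal 0.0000 0.4299 0.9029
    outer loop
      vertex 0.0 0.0 10.0
      vertex 11.0 0.0 10.0
      vertex 11.0 21.0 0.0
    endloop
  endfacet
  facet normal 0.0000 0.4299 0.9029
    outer loop
      vertex 0.0 0.0 10.0
      vertex 11.0 21.0 0.0
      vertex 0.0 21.0 0.0
    endloop
  endfacet
  facet normal -1.0000 0.0000 0.0000
    outer loop
      vertex 0.0 0.0 10.0
      vertex 0.0 21.0 0.0
      vertex 0.0 0.0 0.0
    endloop
  endfacet
  facet normal 1.0000 0.0000 0.0000
    outer loop
      vertex 11.0 0.0 0.0
      vertex 11.0 21.0 0.0
      vertex 11.0 0.0 10.0
    endloop
  endfacet
endsolid part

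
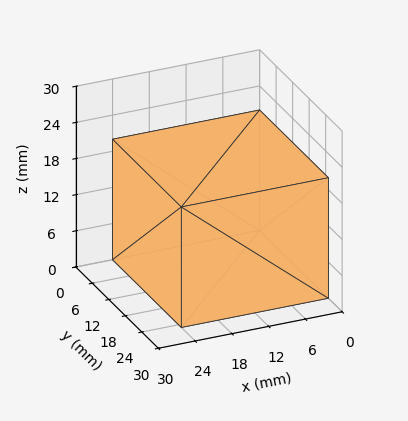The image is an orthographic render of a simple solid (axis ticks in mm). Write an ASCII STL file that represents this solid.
Reading the render: the shape is a rectangular box, roughly 24 × 25 mm footprint and 20 mm tall (dimensions read to the nearest mm from the axis ticks). For the STL, each face is triangulated and given an outward normal.

solid part
  facet normal 0.0000 0.0000 -1.0000
    outer loop
      vertex 24.00 25.00 0.00
      vertex 24.00 0.00 0.00
      vertex 0.00 0.00 0.00
    endloop
  endfacet
  facet normal 0.0000 0.0000 -1.0000
    outer loop
      vertex 0.00 25.00 0.00
      vertex 24.00 25.00 0.00
      vertex 0.00 0.00 0.00
    endloop
  endfacet
  facet normal 0.0000 0.0000 1.0000
    outer loop
      vertex 0.00 0.00 20.00
      vertex 24.00 0.00 20.00
      vertex 24.00 25.00 20.00
    endloop
  endfacet
  facet normal 0.0000 0.0000 1.0000
    outer loop
      vertex 0.00 0.00 20.00
      vertex 24.00 25.00 20.00
      vertex 0.00 25.00 20.00
    endloop
  endfacet
  facet normal 0.0000 -1.0000 0.0000
    outer loop
      vertex 0.00 0.00 0.00
      vertex 24.00 0.00 0.00
      vertex 24.00 0.00 20.00
    endloop
  endfacet
  facet normal 0.0000 -1.0000 0.0000
    outer loop
      vertex 0.00 0.00 0.00
      vertex 24.00 0.00 20.00
      vertex 0.00 0.00 20.00
    endloop
  endfacet
  facet normal 0.0000 1.0000 0.0000
    outer loop
      vertex 24.00 25.00 20.00
      vertex 24.00 25.00 0.00
      vertex 0.00 25.00 0.00
    endloop
  endfacet
  facet normal 0.0000 1.0000 0.0000
    outer loop
      vertex 0.00 25.00 20.00
      vertex 24.00 25.00 20.00
      vertex 0.00 25.00 0.00
    endloop
  endfacet
  facet normal -1.0000 0.0000 0.0000
    outer loop
      vertex 0.00 25.00 20.00
      vertex 0.00 25.00 0.00
      vertex 0.00 0.00 0.00
    endloop
  endfacet
  facet normal -1.0000 0.0000 0.0000
    outer loop
      vertex 0.00 0.00 20.00
      vertex 0.00 25.00 20.00
      vertex 0.00 0.00 0.00
    endloop
  endfacet
  facet normal 1.0000 0.0000 0.0000
    outer loop
      vertex 24.00 0.00 0.00
      vertex 24.00 25.00 0.00
      vertex 24.00 25.00 20.00
    endloop
  endfacet
  facet normal 1.0000 0.0000 0.0000
    outer loop
      vertex 24.00 0.00 0.00
      vertex 24.00 25.00 20.00
      vertex 24.00 0.00 20.00
    endloop
  endfacet
endsolid part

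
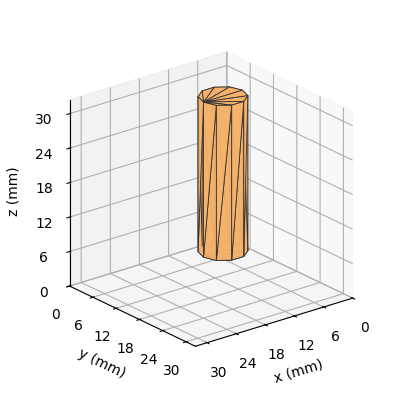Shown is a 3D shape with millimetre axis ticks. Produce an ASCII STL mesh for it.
Reading the render: the shape is a regular 10-sided prism (a cylinder approximated with 10 flat sides), circumscribed radius ≈ 4 mm, height ≈ 27 mm (dimensions read to the nearest mm from the axis ticks). For the STL, each face is triangulated and given an outward normal.

solid part
  facet normal 0.0000 0.0000 -1.0000
    outer loop
      vertex 5.24 7.80 0.00
      vertex 7.24 6.35 0.00
      vertex 8.00 4.00 0.00
    endloop
  endfacet
  facet normal 0.0000 0.0000 -1.0000
    outer loop
      vertex 2.76 7.80 0.00
      vertex 5.24 7.80 0.00
      vertex 8.00 4.00 0.00
    endloop
  endfacet
  facet normal 0.0000 0.0000 -1.0000
    outer loop
      vertex 0.76 6.35 0.00
      vertex 2.76 7.80 0.00
      vertex 8.00 4.00 0.00
    endloop
  endfacet
  facet normal 0.0000 0.0000 -1.0000
    outer loop
      vertex 0.00 4.00 0.00
      vertex 0.76 6.35 0.00
      vertex 8.00 4.00 0.00
    endloop
  endfacet
  facet normal 0.0000 0.0000 -1.0000
    outer loop
      vertex 0.76 1.65 0.00
      vertex 0.00 4.00 0.00
      vertex 8.00 4.00 0.00
    endloop
  endfacet
  facet normal 0.0000 0.0000 -1.0000
    outer loop
      vertex 2.76 0.20 0.00
      vertex 0.76 1.65 0.00
      vertex 8.00 4.00 0.00
    endloop
  endfacet
  facet normal 0.0000 0.0000 -1.0000
    outer loop
      vertex 5.24 0.20 0.00
      vertex 2.76 0.20 0.00
      vertex 8.00 4.00 0.00
    endloop
  endfacet
  facet normal 0.0000 0.0000 -1.0000
    outer loop
      vertex 7.24 1.65 0.00
      vertex 5.24 0.20 0.00
      vertex 8.00 4.00 0.00
    endloop
  endfacet
  facet normal 0.0000 0.0000 1.0000
    outer loop
      vertex 8.00 4.00 27.00
      vertex 7.24 6.35 27.00
      vertex 5.24 7.80 27.00
    endloop
  endfacet
  facet normal 0.0000 0.0000 1.0000
    outer loop
      vertex 8.00 4.00 27.00
      vertex 5.24 7.80 27.00
      vertex 2.76 7.80 27.00
    endloop
  endfacet
  facet normal 0.0000 0.0000 1.0000
    outer loop
      vertex 8.00 4.00 27.00
      vertex 2.76 7.80 27.00
      vertex 0.76 6.35 27.00
    endloop
  endfacet
  facet normal 0.0000 0.0000 1.0000
    outer loop
      vertex 8.00 4.00 27.00
      vertex 0.76 6.35 27.00
      vertex 0.00 4.00 27.00
    endloop
  endfacet
  facet normal 0.0000 0.0000 1.0000
    outer loop
      vertex 8.00 4.00 27.00
      vertex 0.00 4.00 27.00
      vertex 0.76 1.65 27.00
    endloop
  endfacet
  facet normal 0.0000 0.0000 1.0000
    outer loop
      vertex 8.00 4.00 27.00
      vertex 0.76 1.65 27.00
      vertex 2.76 0.20 27.00
    endloop
  endfacet
  facet normal 0.0000 0.0000 1.0000
    outer loop
      vertex 8.00 4.00 27.00
      vertex 2.76 0.20 27.00
      vertex 5.24 0.20 27.00
    endloop
  endfacet
  facet normal 0.0000 0.0000 1.0000
    outer loop
      vertex 8.00 4.00 27.00
      vertex 5.24 0.20 27.00
      vertex 7.24 1.65 27.00
    endloop
  endfacet
  facet normal 0.9515 0.3077 0.0000
    outer loop
      vertex 8.00 4.00 0.00
      vertex 7.24 6.35 0.00
      vertex 7.24 6.35 27.00
    endloop
  endfacet
  facet normal 0.9515 0.3077 0.0000
    outer loop
      vertex 8.00 4.00 0.00
      vertex 7.24 6.35 27.00
      vertex 8.00 4.00 27.00
    endloop
  endfacet
  facet normal 0.5870 0.8096 0.0000
    outer loop
      vertex 7.24 6.35 0.00
      vertex 5.24 7.80 0.00
      vertex 5.24 7.80 27.00
    endloop
  endfacet
  facet normal 0.5870 0.8096 0.0000
    outer loop
      vertex 7.24 6.35 0.00
      vertex 5.24 7.80 27.00
      vertex 7.24 6.35 27.00
    endloop
  endfacet
  facet normal 0.0000 1.0000 0.0000
    outer loop
      vertex 5.24 7.80 0.00
      vertex 2.76 7.80 0.00
      vertex 2.76 7.80 27.00
    endloop
  endfacet
  facet normal 0.0000 1.0000 0.0000
    outer loop
      vertex 5.24 7.80 0.00
      vertex 2.76 7.80 27.00
      vertex 5.24 7.80 27.00
    endloop
  endfacet
  facet normal -0.5870 0.8096 0.0000
    outer loop
      vertex 2.76 7.80 0.00
      vertex 0.76 6.35 0.00
      vertex 0.76 6.35 27.00
    endloop
  endfacet
  facet normal -0.5870 0.8096 0.0000
    outer loop
      vertex 2.76 7.80 0.00
      vertex 0.76 6.35 27.00
      vertex 2.76 7.80 27.00
    endloop
  endfacet
  facet normal -0.9515 0.3077 0.0000
    outer loop
      vertex 0.76 6.35 0.00
      vertex 0.00 4.00 0.00
      vertex 0.00 4.00 27.00
    endloop
  endfacet
  facet normal -0.9515 0.3077 0.0000
    outer loop
      vertex 0.76 6.35 0.00
      vertex 0.00 4.00 27.00
      vertex 0.76 6.35 27.00
    endloop
  endfacet
  facet normal -0.9515 -0.3077 0.0000
    outer loop
      vertex 0.00 4.00 0.00
      vertex 0.76 1.65 0.00
      vertex 0.76 1.65 27.00
    endloop
  endfacet
  facet normal -0.9515 -0.3077 0.0000
    outer loop
      vertex 0.00 4.00 0.00
      vertex 0.76 1.65 27.00
      vertex 0.00 4.00 27.00
    endloop
  endfacet
  facet normal -0.5870 -0.8096 0.0000
    outer loop
      vertex 0.76 1.65 0.00
      vertex 2.76 0.20 0.00
      vertex 2.76 0.20 27.00
    endloop
  endfacet
  facet normal -0.5870 -0.8096 0.0000
    outer loop
      vertex 0.76 1.65 0.00
      vertex 2.76 0.20 27.00
      vertex 0.76 1.65 27.00
    endloop
  endfacet
  facet normal 0.0000 -1.0000 0.0000
    outer loop
      vertex 2.76 0.20 0.00
      vertex 5.24 0.20 0.00
      vertex 5.24 0.20 27.00
    endloop
  endfacet
  facet normal 0.0000 -1.0000 0.0000
    outer loop
      vertex 2.76 0.20 0.00
      vertex 5.24 0.20 27.00
      vertex 2.76 0.20 27.00
    endloop
  endfacet
  facet normal 0.5870 -0.8096 0.0000
    outer loop
      vertex 5.24 0.20 0.00
      vertex 7.24 1.65 0.00
      vertex 7.24 1.65 27.00
    endloop
  endfacet
  facet normal 0.5870 -0.8096 0.0000
    outer loop
      vertex 5.24 0.20 0.00
      vertex 7.24 1.65 27.00
      vertex 5.24 0.20 27.00
    endloop
  endfacet
  facet normal 0.9515 -0.3077 0.0000
    outer loop
      vertex 7.24 1.65 0.00
      vertex 8.00 4.00 0.00
      vertex 8.00 4.00 27.00
    endloop
  endfacet
  facet normal 0.9515 -0.3077 0.0000
    outer loop
      vertex 7.24 1.65 0.00
      vertex 8.00 4.00 27.00
      vertex 7.24 1.65 27.00
    endloop
  endfacet
endsolid part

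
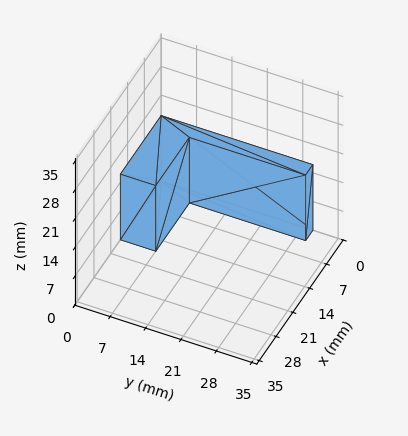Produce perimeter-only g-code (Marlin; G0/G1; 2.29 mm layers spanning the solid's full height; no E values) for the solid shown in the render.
Reading the render: the shape is an L-shaped prism: outer 17 × 30 mm, arm thicknesses ≈ 7 mm (horizontal) and 3 mm (vertical), extruded 16 mm in z (dimensions read to the nearest mm from the axis ticks). For the g-code, the solid's height is divided into equal slices at the stated Δz and each level perimeter traced with G1 moves after a G0 lift.

; perimeter-only toolpath
G21 ; units = mm
G90 ; absolute positioning
G28 ; home
; layer 1
G0 Z2.29
G0 X0.00 Y0.00
G1 X17.00 Y0.00
G1 X17.00 Y7.00
G1 X3.00 Y7.00
G1 X3.00 Y30.00
G1 X0.00 Y30.00
G1 X0.00 Y0.00
; layer 2
G0 Z4.57
G0 X0.00 Y0.00
G1 X17.00 Y0.00
G1 X17.00 Y7.00
G1 X3.00 Y7.00
G1 X3.00 Y30.00
G1 X0.00 Y30.00
G1 X0.00 Y0.00
; layer 3
G0 Z6.86
G0 X0.00 Y0.00
G1 X17.00 Y0.00
G1 X17.00 Y7.00
G1 X3.00 Y7.00
G1 X3.00 Y30.00
G1 X0.00 Y30.00
G1 X0.00 Y0.00
; layer 4
G0 Z9.14
G0 X0.00 Y0.00
G1 X17.00 Y0.00
G1 X17.00 Y7.00
G1 X3.00 Y7.00
G1 X3.00 Y30.00
G1 X0.00 Y30.00
G1 X0.00 Y0.00
; layer 5
G0 Z11.43
G0 X0.00 Y0.00
G1 X17.00 Y0.00
G1 X17.00 Y7.00
G1 X3.00 Y7.00
G1 X3.00 Y30.00
G1 X0.00 Y30.00
G1 X0.00 Y0.00
; layer 6
G0 Z13.71
G0 X0.00 Y0.00
G1 X17.00 Y0.00
G1 X17.00 Y7.00
G1 X3.00 Y7.00
G1 X3.00 Y30.00
G1 X0.00 Y30.00
G1 X0.00 Y0.00
; layer 7
G0 Z16.00
G0 X0.00 Y0.00
G1 X17.00 Y0.00
G1 X17.00 Y7.00
G1 X3.00 Y7.00
G1 X3.00 Y30.00
G1 X0.00 Y30.00
G1 X0.00 Y0.00
M2 ; end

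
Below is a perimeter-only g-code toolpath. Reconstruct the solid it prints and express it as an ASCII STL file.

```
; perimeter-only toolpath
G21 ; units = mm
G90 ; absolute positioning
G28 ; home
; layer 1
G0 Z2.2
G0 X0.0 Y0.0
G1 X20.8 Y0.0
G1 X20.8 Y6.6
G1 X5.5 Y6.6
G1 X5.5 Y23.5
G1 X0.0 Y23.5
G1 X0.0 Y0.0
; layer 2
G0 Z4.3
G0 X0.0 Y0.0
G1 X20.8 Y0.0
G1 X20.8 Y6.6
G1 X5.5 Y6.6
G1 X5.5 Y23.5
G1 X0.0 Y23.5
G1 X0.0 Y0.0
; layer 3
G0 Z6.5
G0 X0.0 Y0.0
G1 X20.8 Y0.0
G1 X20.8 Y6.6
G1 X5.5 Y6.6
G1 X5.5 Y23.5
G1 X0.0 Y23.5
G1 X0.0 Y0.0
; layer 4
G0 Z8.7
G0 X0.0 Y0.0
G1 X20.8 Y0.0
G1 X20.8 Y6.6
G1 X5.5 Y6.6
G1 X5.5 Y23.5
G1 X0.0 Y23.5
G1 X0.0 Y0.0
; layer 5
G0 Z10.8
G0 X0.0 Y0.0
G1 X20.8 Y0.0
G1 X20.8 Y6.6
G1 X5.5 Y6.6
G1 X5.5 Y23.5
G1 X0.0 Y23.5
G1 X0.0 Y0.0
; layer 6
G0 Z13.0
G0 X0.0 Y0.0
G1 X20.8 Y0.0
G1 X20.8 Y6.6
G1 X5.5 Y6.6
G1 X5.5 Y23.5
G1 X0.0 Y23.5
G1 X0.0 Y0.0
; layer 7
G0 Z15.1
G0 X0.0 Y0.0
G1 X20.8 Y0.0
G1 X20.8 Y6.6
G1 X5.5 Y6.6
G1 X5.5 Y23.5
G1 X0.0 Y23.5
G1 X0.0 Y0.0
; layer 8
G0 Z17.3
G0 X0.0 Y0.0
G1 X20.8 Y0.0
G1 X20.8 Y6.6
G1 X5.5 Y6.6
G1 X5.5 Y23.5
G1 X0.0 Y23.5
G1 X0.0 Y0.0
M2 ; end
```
solid part
  facet normal 0.0000 0.0000 -1.0000
    outer loop
      vertex 20.8 6.6 0.0
      vertex 20.8 0.0 0.0
      vertex 0.0 0.0 0.0
    endloop
  endfacet
  facet normal 0.0000 0.0000 -1.0000
    outer loop
      vertex 5.5 6.6 0.0
      vertex 20.8 6.6 0.0
      vertex 0.0 0.0 0.0
    endloop
  endfacet
  facet normal 0.0000 0.0000 -1.0000
    outer loop
      vertex 5.5 23.5 0.0
      vertex 5.5 6.6 0.0
      vertex 0.0 0.0 0.0
    endloop
  endfacet
  facet normal 0.0000 0.0000 -1.0000
    outer loop
      vertex 0.0 23.5 0.0
      vertex 5.5 23.5 0.0
      vertex 0.0 0.0 0.0
    endloop
  endfacet
  facet normal 0.0000 0.0000 1.0000
    outer loop
      vertex 0.0 0.0 17.3
      vertex 20.8 0.0 17.3
      vertex 20.8 6.6 17.3
    endloop
  endfacet
  facet normal 0.0000 0.0000 1.0000
    outer loop
      vertex 0.0 0.0 17.3
      vertex 20.8 6.6 17.3
      vertex 5.5 6.6 17.3
    endloop
  endfacet
  facet normal 0.0000 0.0000 1.0000
    outer loop
      vertex 0.0 0.0 17.3
      vertex 5.5 6.6 17.3
      vertex 5.5 23.5 17.3
    endloop
  endfacet
  facet normal 0.0000 0.0000 1.0000
    outer loop
      vertex 0.0 0.0 17.3
      vertex 5.5 23.5 17.3
      vertex 0.0 23.5 17.3
    endloop
  endfacet
  facet normal 0.0000 -1.0000 0.0000
    outer loop
      vertex 0.0 0.0 0.0
      vertex 20.8 0.0 0.0
      vertex 20.8 0.0 17.3
    endloop
  endfacet
  facet normal 0.0000 -1.0000 0.0000
    outer loop
      vertex 0.0 0.0 0.0
      vertex 20.8 0.0 17.3
      vertex 0.0 0.0 17.3
    endloop
  endfacet
  facet normal 1.0000 0.0000 0.0000
    outer loop
      vertex 20.8 0.0 0.0
      vertex 20.8 6.6 0.0
      vertex 20.8 6.6 17.3
    endloop
  endfacet
  facet normal 1.0000 0.0000 0.0000
    outer loop
      vertex 20.8 0.0 0.0
      vertex 20.8 6.6 17.3
      vertex 20.8 0.0 17.3
    endloop
  endfacet
  facet normal 0.0000 1.0000 0.0000
    outer loop
      vertex 20.8 6.6 0.0
      vertex 5.5 6.6 0.0
      vertex 5.5 6.6 17.3
    endloop
  endfacet
  facet normal 0.0000 1.0000 0.0000
    outer loop
      vertex 20.8 6.6 0.0
      vertex 5.5 6.6 17.3
      vertex 20.8 6.6 17.3
    endloop
  endfacet
  facet normal 1.0000 0.0000 0.0000
    outer loop
      vertex 5.5 6.6 0.0
      vertex 5.5 23.5 0.0
      vertex 5.5 23.5 17.3
    endloop
  endfacet
  facet normal 1.0000 0.0000 0.0000
    outer loop
      vertex 5.5 6.6 0.0
      vertex 5.5 23.5 17.3
      vertex 5.5 6.6 17.3
    endloop
  endfacet
  facet normal 0.0000 1.0000 0.0000
    outer loop
      vertex 5.5 23.5 0.0
      vertex 0.0 23.5 0.0
      vertex 0.0 23.5 17.3
    endloop
  endfacet
  facet normal 0.0000 1.0000 0.0000
    outer loop
      vertex 5.5 23.5 0.0
      vertex 0.0 23.5 17.3
      vertex 5.5 23.5 17.3
    endloop
  endfacet
  facet normal -1.0000 0.0000 0.0000
    outer loop
      vertex 0.0 23.5 0.0
      vertex 0.0 0.0 0.0
      vertex 0.0 0.0 17.3
    endloop
  endfacet
  facet normal -1.0000 0.0000 0.0000
    outer loop
      vertex 0.0 23.5 0.0
      vertex 0.0 0.0 17.3
      vertex 0.0 23.5 17.3
    endloop
  endfacet
endsolid part

The G0 Z moves step by Δz≈2.2 mm. Every layer's G1 loop is the same polygon, so the solid is a straight extrusion of it from z=0 to z≈17.3. Closing with flat bottom and top caps and triangulating gives 20 facets — an L-shaped prism: outer 20.8 × 23.5 mm, arm thicknesses ≈ 6.6 mm (horizontal) and 5.5 mm (vertical), extruded 17.3 mm in z.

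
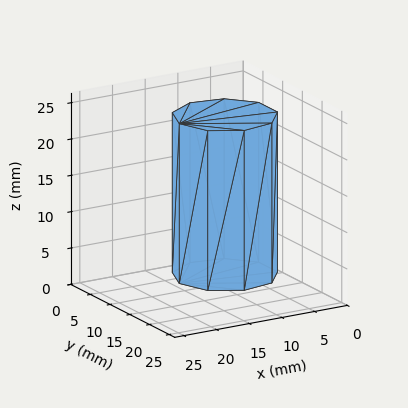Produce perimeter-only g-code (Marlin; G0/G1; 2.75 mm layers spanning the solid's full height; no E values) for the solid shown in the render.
Reading the render: the shape is a regular 9-sided prism (a cylinder approximated with 9 flat sides), circumscribed radius ≈ 7 mm, height ≈ 22 mm (dimensions read to the nearest mm from the axis ticks). For the g-code, the solid's height is divided into equal slices at the stated Δz and each level perimeter traced with G1 moves after a G0 lift.

; perimeter-only toolpath
G21 ; units = mm
G90 ; absolute positioning
G28 ; home
; layer 1
G0 Z2.75
G0 X14.00 Y7.00
G1 X12.36 Y11.50
G1 X8.22 Y13.89
G1 X3.50 Y13.06
G1 X0.42 Y9.39
G1 X0.42 Y4.61
G1 X3.50 Y0.94
G1 X8.22 Y0.11
G1 X12.36 Y2.50
G1 X14.00 Y7.00
; layer 2
G0 Z5.50
G0 X14.00 Y7.00
G1 X12.36 Y11.50
G1 X8.22 Y13.89
G1 X3.50 Y13.06
G1 X0.42 Y9.39
G1 X0.42 Y4.61
G1 X3.50 Y0.94
G1 X8.22 Y0.11
G1 X12.36 Y2.50
G1 X14.00 Y7.00
; layer 3
G0 Z8.25
G0 X14.00 Y7.00
G1 X12.36 Y11.50
G1 X8.22 Y13.89
G1 X3.50 Y13.06
G1 X0.42 Y9.39
G1 X0.42 Y4.61
G1 X3.50 Y0.94
G1 X8.22 Y0.11
G1 X12.36 Y2.50
G1 X14.00 Y7.00
; layer 4
G0 Z11.00
G0 X14.00 Y7.00
G1 X12.36 Y11.50
G1 X8.22 Y13.89
G1 X3.50 Y13.06
G1 X0.42 Y9.39
G1 X0.42 Y4.61
G1 X3.50 Y0.94
G1 X8.22 Y0.11
G1 X12.36 Y2.50
G1 X14.00 Y7.00
; layer 5
G0 Z13.75
G0 X14.00 Y7.00
G1 X12.36 Y11.50
G1 X8.22 Y13.89
G1 X3.50 Y13.06
G1 X0.42 Y9.39
G1 X0.42 Y4.61
G1 X3.50 Y0.94
G1 X8.22 Y0.11
G1 X12.36 Y2.50
G1 X14.00 Y7.00
; layer 6
G0 Z16.50
G0 X14.00 Y7.00
G1 X12.36 Y11.50
G1 X8.22 Y13.89
G1 X3.50 Y13.06
G1 X0.42 Y9.39
G1 X0.42 Y4.61
G1 X3.50 Y0.94
G1 X8.22 Y0.11
G1 X12.36 Y2.50
G1 X14.00 Y7.00
; layer 7
G0 Z19.25
G0 X14.00 Y7.00
G1 X12.36 Y11.50
G1 X8.22 Y13.89
G1 X3.50 Y13.06
G1 X0.42 Y9.39
G1 X0.42 Y4.61
G1 X3.50 Y0.94
G1 X8.22 Y0.11
G1 X12.36 Y2.50
G1 X14.00 Y7.00
; layer 8
G0 Z22.00
G0 X14.00 Y7.00
G1 X12.36 Y11.50
G1 X8.22 Y13.89
G1 X3.50 Y13.06
G1 X0.42 Y9.39
G1 X0.42 Y4.61
G1 X3.50 Y0.94
G1 X8.22 Y0.11
G1 X12.36 Y2.50
G1 X14.00 Y7.00
M2 ; end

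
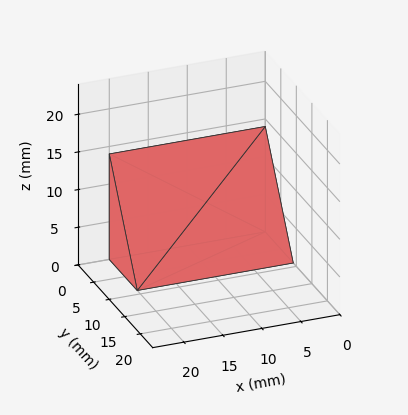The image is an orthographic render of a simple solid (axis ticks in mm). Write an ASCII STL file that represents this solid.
Reading the render: the shape is a wedge (ramp): 20 × 9 mm base, rising to 14 mm along the y=0 edge and sloping linearly to z=0 at y=9 (dimensions read to the nearest mm from the axis ticks). For the STL, each face is triangulated and given an outward normal.

solid part
  facet normal 0.0000 0.0000 -1.0000
    outer loop
      vertex 20.0 9.0 0.0
      vertex 20.0 0.0 0.0
      vertex 0.0 0.0 0.0
    endloop
  endfacet
  facet normal 0.0000 0.0000 -1.0000
    outer loop
      vertex 0.0 9.0 0.0
      vertex 20.0 9.0 0.0
      vertex 0.0 0.0 0.0
    endloop
  endfacet
  facet normal 0.0000 -1.0000 0.0000
    outer loop
      vertex 0.0 0.0 0.0
      vertex 20.0 0.0 0.0
      vertex 20.0 0.0 14.0
    endloop
  endfacet
  facet normal 0.0000 -1.0000 0.0000
    outer loop
      vertex 0.0 0.0 0.0
      vertex 20.0 0.0 14.0
      vertex 0.0 0.0 14.0
    endloop
  endfacet
  facet normal 0.0000 0.8412 0.5408
    outer loop
      vertex 0.0 0.0 14.0
      vertex 20.0 0.0 14.0
      vertex 20.0 9.0 0.0
    endloop
  endfacet
  facet normal 0.0000 0.8412 0.5408
    outer loop
      vertex 0.0 0.0 14.0
      vertex 20.0 9.0 0.0
      vertex 0.0 9.0 0.0
    endloop
  endfacet
  facet normal -1.0000 0.0000 0.0000
    outer loop
      vertex 0.0 0.0 14.0
      vertex 0.0 9.0 0.0
      vertex 0.0 0.0 0.0
    endloop
  endfacet
  facet normal 1.0000 0.0000 0.0000
    outer loop
      vertex 20.0 0.0 0.0
      vertex 20.0 9.0 0.0
      vertex 20.0 0.0 14.0
    endloop
  endfacet
endsolid part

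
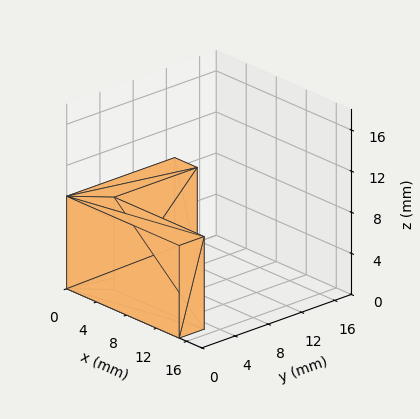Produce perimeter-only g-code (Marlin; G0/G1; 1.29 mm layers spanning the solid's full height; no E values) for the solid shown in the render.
Reading the render: the shape is an L-shaped prism: outer 15 × 13 mm, arm thicknesses ≈ 3 mm (horizontal) and 3 mm (vertical), extruded 9 mm in z (dimensions read to the nearest mm from the axis ticks). For the g-code, the solid's height is divided into equal slices at the stated Δz and each level perimeter traced with G1 moves after a G0 lift.

; perimeter-only toolpath
G21 ; units = mm
G90 ; absolute positioning
G28 ; home
; layer 1
G0 Z1.29
G0 X0.00 Y0.00
G1 X15.00 Y0.00
G1 X15.00 Y3.00
G1 X3.00 Y3.00
G1 X3.00 Y13.00
G1 X0.00 Y13.00
G1 X0.00 Y0.00
; layer 2
G0 Z2.57
G0 X0.00 Y0.00
G1 X15.00 Y0.00
G1 X15.00 Y3.00
G1 X3.00 Y3.00
G1 X3.00 Y13.00
G1 X0.00 Y13.00
G1 X0.00 Y0.00
; layer 3
G0 Z3.86
G0 X0.00 Y0.00
G1 X15.00 Y0.00
G1 X15.00 Y3.00
G1 X3.00 Y3.00
G1 X3.00 Y13.00
G1 X0.00 Y13.00
G1 X0.00 Y0.00
; layer 4
G0 Z5.14
G0 X0.00 Y0.00
G1 X15.00 Y0.00
G1 X15.00 Y3.00
G1 X3.00 Y3.00
G1 X3.00 Y13.00
G1 X0.00 Y13.00
G1 X0.00 Y0.00
; layer 5
G0 Z6.43
G0 X0.00 Y0.00
G1 X15.00 Y0.00
G1 X15.00 Y3.00
G1 X3.00 Y3.00
G1 X3.00 Y13.00
G1 X0.00 Y13.00
G1 X0.00 Y0.00
; layer 6
G0 Z7.71
G0 X0.00 Y0.00
G1 X15.00 Y0.00
G1 X15.00 Y3.00
G1 X3.00 Y3.00
G1 X3.00 Y13.00
G1 X0.00 Y13.00
G1 X0.00 Y0.00
; layer 7
G0 Z9.00
G0 X0.00 Y0.00
G1 X15.00 Y0.00
G1 X15.00 Y3.00
G1 X3.00 Y3.00
G1 X3.00 Y13.00
G1 X0.00 Y13.00
G1 X0.00 Y0.00
M2 ; end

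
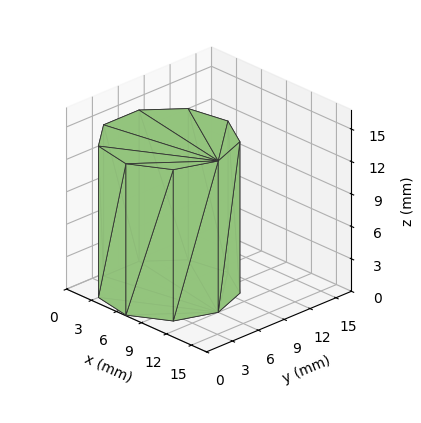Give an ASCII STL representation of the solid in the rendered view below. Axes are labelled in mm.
Reading the render: the shape is a regular 9-sided prism (a cylinder approximated with 9 flat sides), circumscribed radius ≈ 6 mm, height ≈ 14 mm (dimensions read to the nearest mm from the axis ticks). For the STL, each face is triangulated and given an outward normal.

solid part
  facet normal 0.0000 0.0000 -1.0000
    outer loop
      vertex 7.04 11.91 0.00
      vertex 10.60 9.86 0.00
      vertex 12.00 6.00 0.00
    endloop
  endfacet
  facet normal 0.0000 0.0000 -1.0000
    outer loop
      vertex 3.00 11.20 0.00
      vertex 7.04 11.91 0.00
      vertex 12.00 6.00 0.00
    endloop
  endfacet
  facet normal 0.0000 0.0000 -1.0000
    outer loop
      vertex 0.36 8.05 0.00
      vertex 3.00 11.20 0.00
      vertex 12.00 6.00 0.00
    endloop
  endfacet
  facet normal 0.0000 0.0000 -1.0000
    outer loop
      vertex 0.36 3.95 0.00
      vertex 0.36 8.05 0.00
      vertex 12.00 6.00 0.00
    endloop
  endfacet
  facet normal 0.0000 0.0000 -1.0000
    outer loop
      vertex 3.00 0.80 0.00
      vertex 0.36 3.95 0.00
      vertex 12.00 6.00 0.00
    endloop
  endfacet
  facet normal 0.0000 0.0000 -1.0000
    outer loop
      vertex 7.04 0.09 0.00
      vertex 3.00 0.80 0.00
      vertex 12.00 6.00 0.00
    endloop
  endfacet
  facet normal 0.0000 0.0000 -1.0000
    outer loop
      vertex 10.60 2.14 0.00
      vertex 7.04 0.09 0.00
      vertex 12.00 6.00 0.00
    endloop
  endfacet
  facet normal 0.0000 0.0000 1.0000
    outer loop
      vertex 12.00 6.00 14.00
      vertex 10.60 9.86 14.00
      vertex 7.04 11.91 14.00
    endloop
  endfacet
  facet normal 0.0000 0.0000 1.0000
    outer loop
      vertex 12.00 6.00 14.00
      vertex 7.04 11.91 14.00
      vertex 3.00 11.20 14.00
    endloop
  endfacet
  facet normal 0.0000 0.0000 1.0000
    outer loop
      vertex 12.00 6.00 14.00
      vertex 3.00 11.20 14.00
      vertex 0.36 8.05 14.00
    endloop
  endfacet
  facet normal 0.0000 0.0000 1.0000
    outer loop
      vertex 12.00 6.00 14.00
      vertex 0.36 8.05 14.00
      vertex 0.36 3.95 14.00
    endloop
  endfacet
  facet normal 0.0000 0.0000 1.0000
    outer loop
      vertex 12.00 6.00 14.00
      vertex 0.36 3.95 14.00
      vertex 3.00 0.80 14.00
    endloop
  endfacet
  facet normal 0.0000 0.0000 1.0000
    outer loop
      vertex 12.00 6.00 14.00
      vertex 3.00 0.80 14.00
      vertex 7.04 0.09 14.00
    endloop
  endfacet
  facet normal 0.0000 0.0000 1.0000
    outer loop
      vertex 12.00 6.00 14.00
      vertex 7.04 0.09 14.00
      vertex 10.60 2.14 14.00
    endloop
  endfacet
  facet normal 0.9401 0.3410 0.0000
    outer loop
      vertex 12.00 6.00 0.00
      vertex 10.60 9.86 0.00
      vertex 10.60 9.86 14.00
    endloop
  endfacet
  facet normal 0.9401 0.3410 0.0000
    outer loop
      vertex 12.00 6.00 0.00
      vertex 10.60 9.86 14.00
      vertex 12.00 6.00 14.00
    endloop
  endfacet
  facet normal 0.4990 0.8666 0.0000
    outer loop
      vertex 10.60 9.86 0.00
      vertex 7.04 11.91 0.00
      vertex 7.04 11.91 14.00
    endloop
  endfacet
  facet normal 0.4990 0.8666 0.0000
    outer loop
      vertex 10.60 9.86 0.00
      vertex 7.04 11.91 14.00
      vertex 10.60 9.86 14.00
    endloop
  endfacet
  facet normal -0.1731 0.9849 0.0000
    outer loop
      vertex 7.04 11.91 0.00
      vertex 3.00 11.20 0.00
      vertex 3.00 11.20 14.00
    endloop
  endfacet
  facet normal -0.1731 0.9849 0.0000
    outer loop
      vertex 7.04 11.91 0.00
      vertex 3.00 11.20 14.00
      vertex 7.04 11.91 14.00
    endloop
  endfacet
  facet normal -0.7664 0.6423 0.0000
    outer loop
      vertex 3.00 11.20 0.00
      vertex 0.36 8.05 0.00
      vertex 0.36 8.05 14.00
    endloop
  endfacet
  facet normal -0.7664 0.6423 0.0000
    outer loop
      vertex 3.00 11.20 0.00
      vertex 0.36 8.05 14.00
      vertex 3.00 11.20 14.00
    endloop
  endfacet
  facet normal -1.0000 0.0000 0.0000
    outer loop
      vertex 0.36 8.05 0.00
      vertex 0.36 3.95 0.00
      vertex 0.36 3.95 14.00
    endloop
  endfacet
  facet normal -1.0000 0.0000 0.0000
    outer loop
      vertex 0.36 8.05 0.00
      vertex 0.36 3.95 14.00
      vertex 0.36 8.05 14.00
    endloop
  endfacet
  facet normal -0.7664 -0.6423 0.0000
    outer loop
      vertex 0.36 3.95 0.00
      vertex 3.00 0.80 0.00
      vertex 3.00 0.80 14.00
    endloop
  endfacet
  facet normal -0.7664 -0.6423 0.0000
    outer loop
      vertex 0.36 3.95 0.00
      vertex 3.00 0.80 14.00
      vertex 0.36 3.95 14.00
    endloop
  endfacet
  facet normal -0.1731 -0.9849 0.0000
    outer loop
      vertex 3.00 0.80 0.00
      vertex 7.04 0.09 0.00
      vertex 7.04 0.09 14.00
    endloop
  endfacet
  facet normal -0.1731 -0.9849 0.0000
    outer loop
      vertex 3.00 0.80 0.00
      vertex 7.04 0.09 14.00
      vertex 3.00 0.80 14.00
    endloop
  endfacet
  facet normal 0.4990 -0.8666 0.0000
    outer loop
      vertex 7.04 0.09 0.00
      vertex 10.60 2.14 0.00
      vertex 10.60 2.14 14.00
    endloop
  endfacet
  facet normal 0.4990 -0.8666 0.0000
    outer loop
      vertex 7.04 0.09 0.00
      vertex 10.60 2.14 14.00
      vertex 7.04 0.09 14.00
    endloop
  endfacet
  facet normal 0.9401 -0.3410 0.0000
    outer loop
      vertex 10.60 2.14 0.00
      vertex 12.00 6.00 0.00
      vertex 12.00 6.00 14.00
    endloop
  endfacet
  facet normal 0.9401 -0.3410 0.0000
    outer loop
      vertex 10.60 2.14 0.00
      vertex 12.00 6.00 14.00
      vertex 10.60 2.14 14.00
    endloop
  endfacet
endsolid part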